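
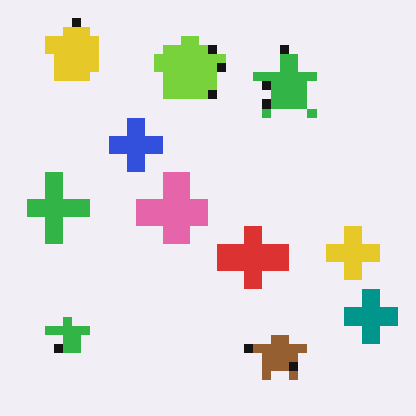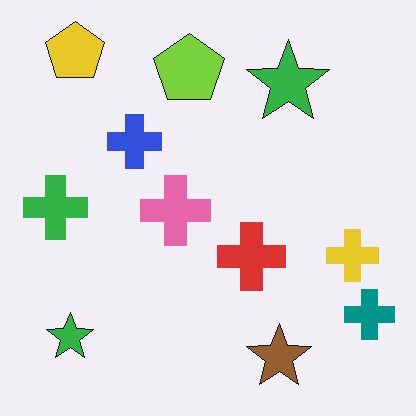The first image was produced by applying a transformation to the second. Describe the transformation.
The transformation is: heavily pixelated into large blocks.

Shapes are reduced to large square blocks; fine edges and outlines are lost — a downscale-then-upscale (mosaic) effect.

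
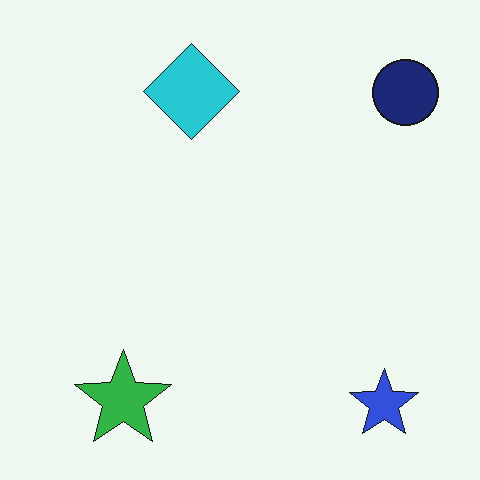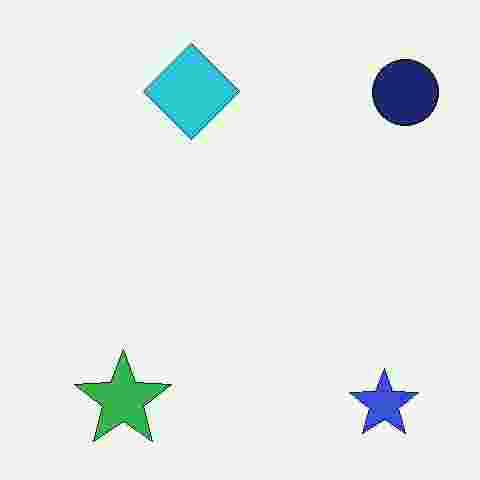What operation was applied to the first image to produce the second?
This is the original image degraded with heavy JPEG compression.

Blocky 8×8 compression artifacts appear around shape edges and the flat background shows ringing — characteristic JPEG degradation.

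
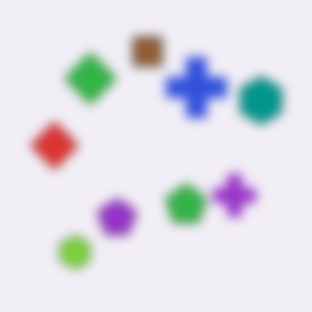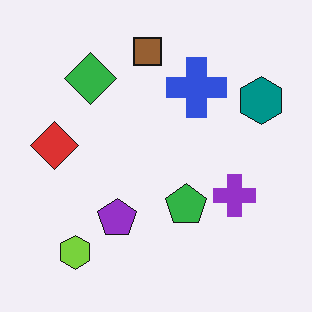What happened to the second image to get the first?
It was heavily blurred.

Shape edges and outlines are uniformly softened across the whole image.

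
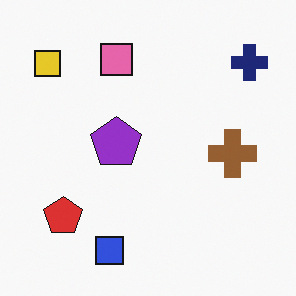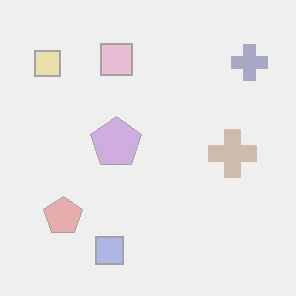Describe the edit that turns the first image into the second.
The image was given much lower contrast.

Tones are pushed toward mid-grey across the whole image — a global contrast change.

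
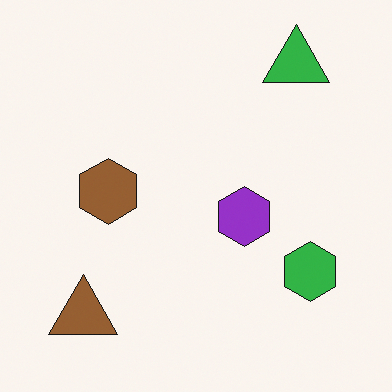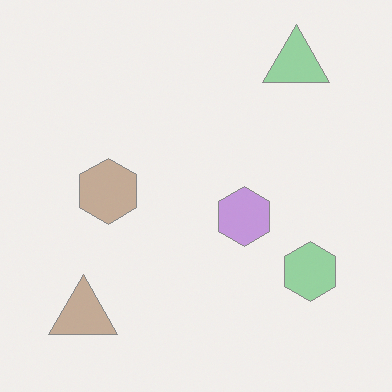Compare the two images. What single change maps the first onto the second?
Washed out (contrast reduced).

Tones are pushed toward mid-grey across the whole image — a global contrast change.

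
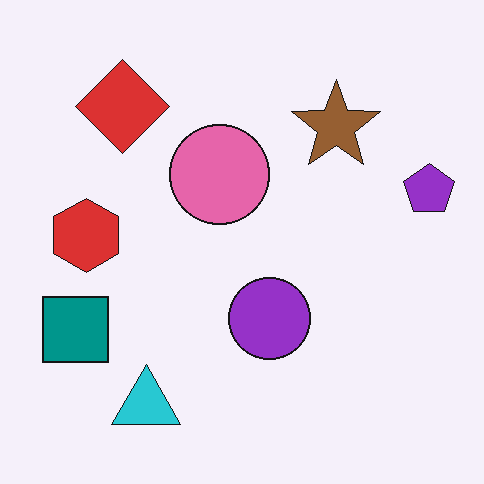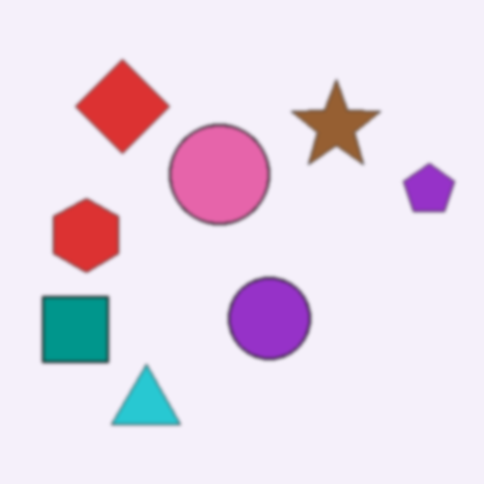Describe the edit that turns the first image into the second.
Lightly blurred.

Shape edges and outlines are uniformly softened across the whole image.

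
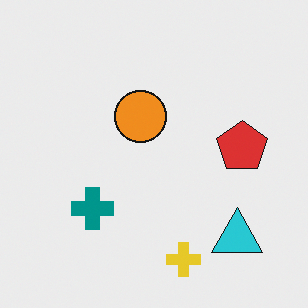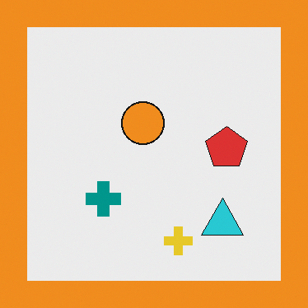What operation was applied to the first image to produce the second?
This is the original image framed with a orange border.

A solid orange frame runs around the edge of the second image, with the content slightly shrunk inside it.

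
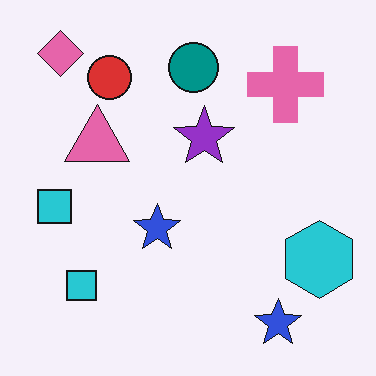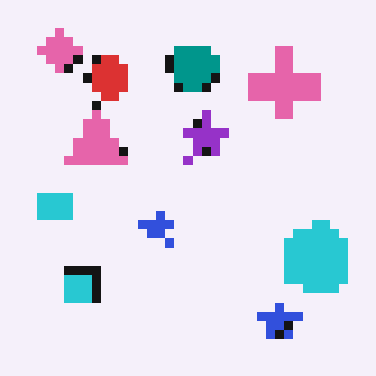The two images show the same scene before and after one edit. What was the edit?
This is the original image heavily pixelated into large blocks.

Shapes are reduced to large square blocks; fine edges and outlines are lost — a downscale-then-upscale (mosaic) effect.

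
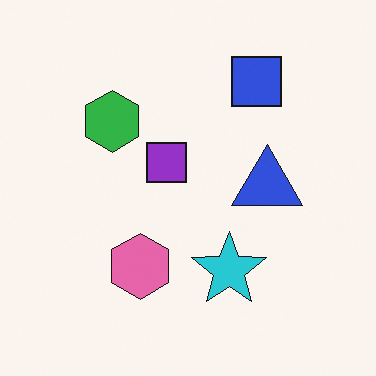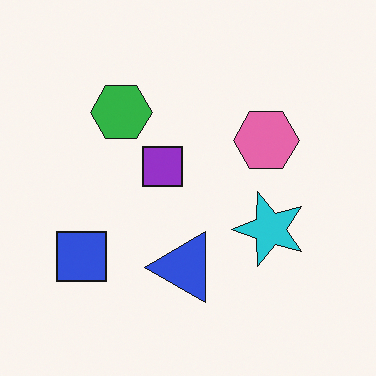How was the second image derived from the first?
The image was transposed (reflected across the top-left ↔ bottom-right diagonal).

Shapes have swapped their row and column positions — what was in the top-right is now in the bottom-left — a diagonal reflection.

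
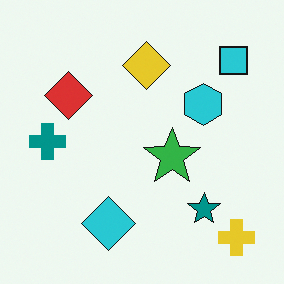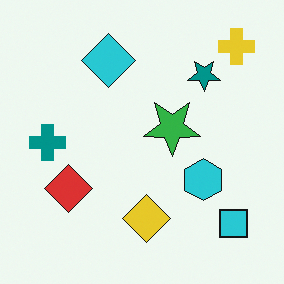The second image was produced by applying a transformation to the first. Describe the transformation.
Flipped vertically (top ↔ bottom).

The yellow cross is in the bottom-right of the first image and the top-right of the second — shapes on opposite sides of the horizontal midline have swapped in a mirror flip.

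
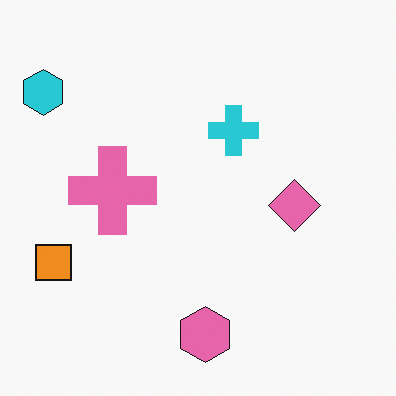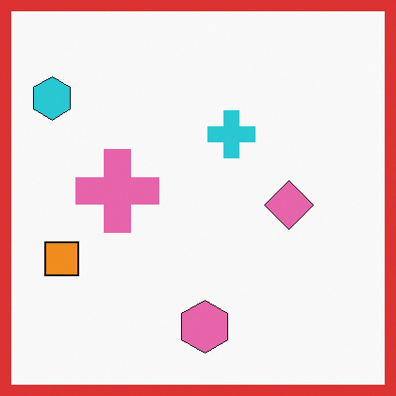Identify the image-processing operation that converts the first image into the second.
This is the original image framed with a red border.

A solid red frame runs around the edge of the second image, with the content slightly shrunk inside it.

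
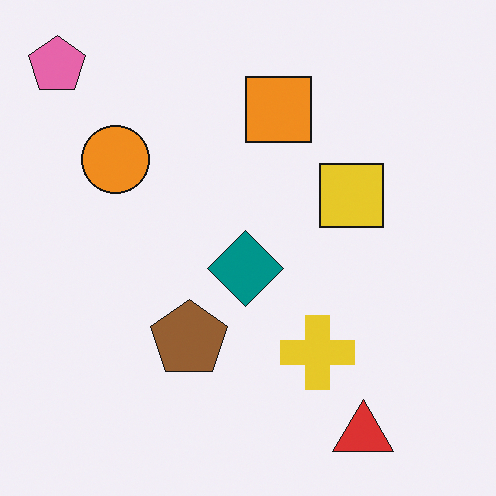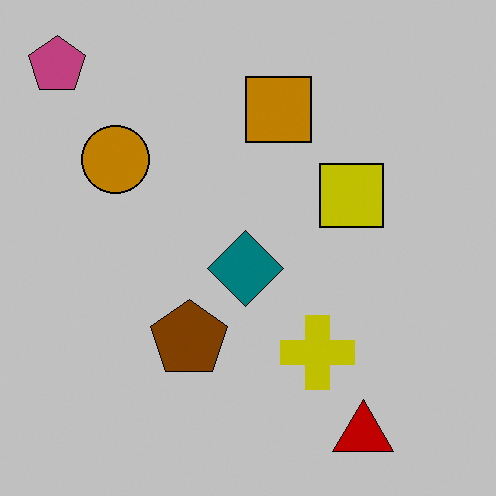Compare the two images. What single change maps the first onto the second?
The transformation is: heavily posterized to just a handful of flat colors.

Each flat color has snapped to a coarser quantized level — most visibly, the near-white background has dropped to a flat grey.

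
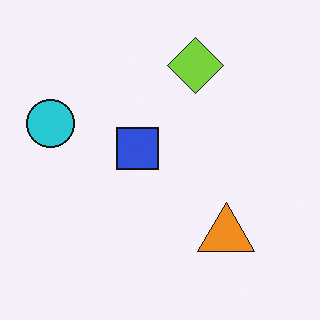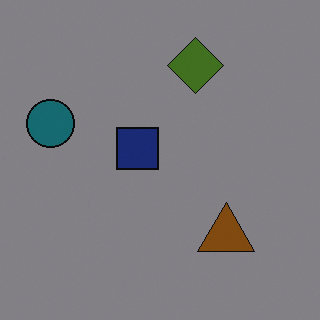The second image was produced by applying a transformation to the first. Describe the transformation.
Substantially darkened.

Every pixel — background and shapes alike — is uniformly darkened.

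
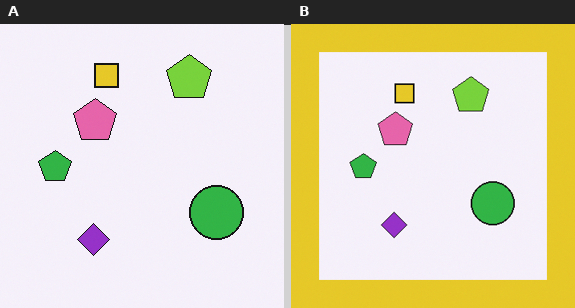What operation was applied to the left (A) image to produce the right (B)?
It was framed with a yellow border.

A solid yellow frame runs around the edge of the right (B) image, with the content slightly shrunk inside it.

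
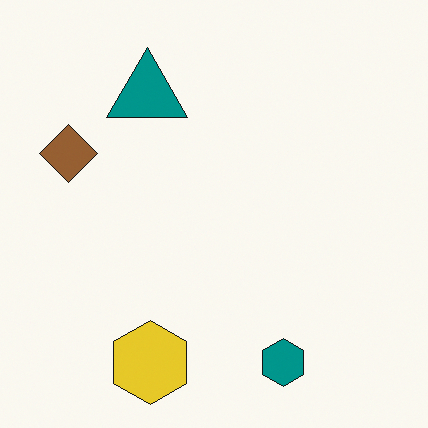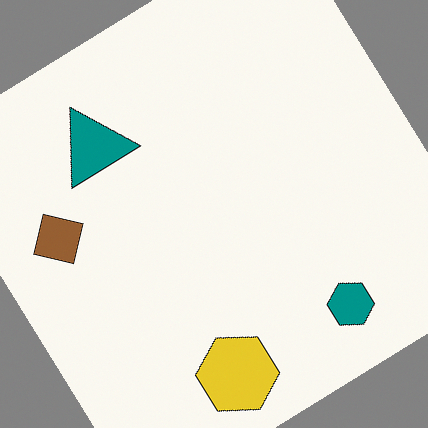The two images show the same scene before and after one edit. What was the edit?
This is the original image rotated counter-clockwise by a large amount — several tens of degrees.

Every shape is tilted by the same angle and the image corners show triangular fill wedges — a whole-image rotation by a non-right angle.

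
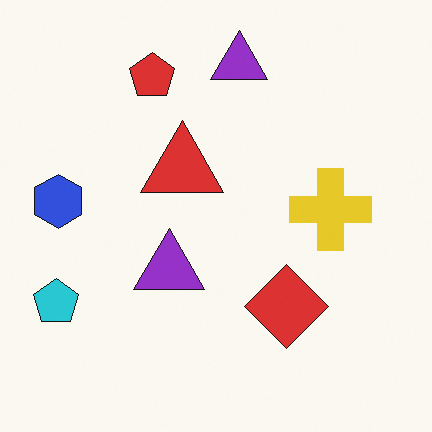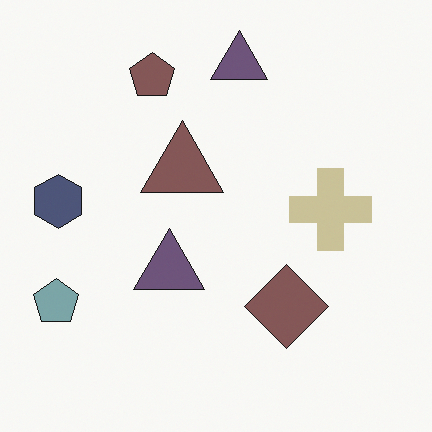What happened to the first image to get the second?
The image was heavily desaturated.

All colors are more muted and greyish — a global saturation change.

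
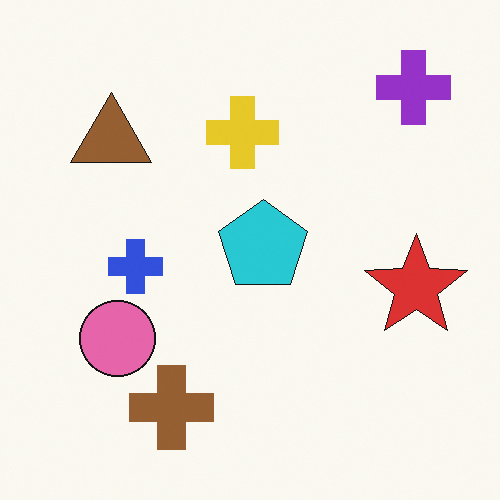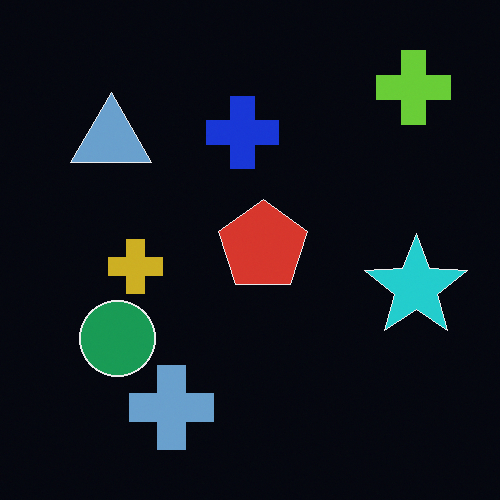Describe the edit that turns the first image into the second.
Color-inverted (negative).

The light background has become dark and every shape's color is its complement — a photographic negative.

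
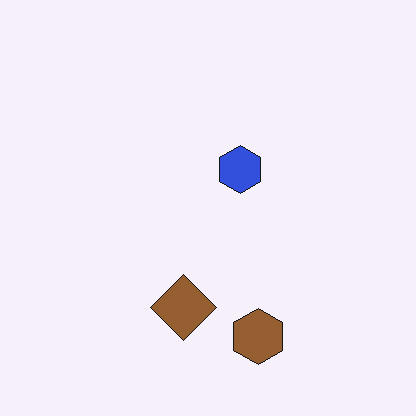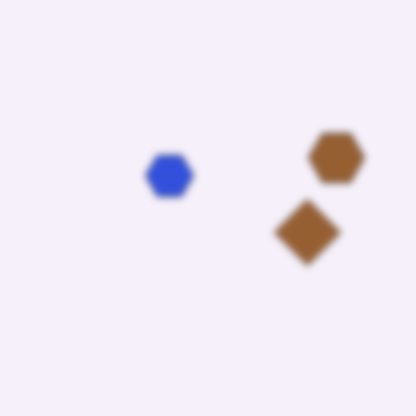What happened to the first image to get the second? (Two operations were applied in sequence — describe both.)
It was rotated 90° counter-clockwise, then noticeably gaussian-blurred.

The brown hexagon sits in the bottom of the first image and the right of the second — consistent with a whole-image 90° counter-clockwise rotation. Shape edges and outlines are uniformly softened across the whole image.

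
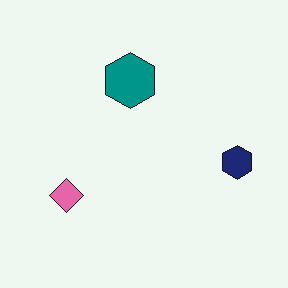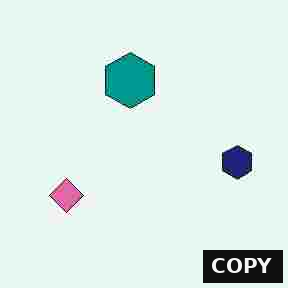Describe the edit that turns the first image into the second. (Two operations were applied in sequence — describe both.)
Heavily JPEG-compressed with obvious blocking artifacts, then watermarked with the text "COPY" in the lower-right corner.

Blocky 8×8 compression artifacts appear around shape edges and the flat background shows ringing — characteristic JPEG degradation. A dark label reading "COPY" appears in the lower-right corner.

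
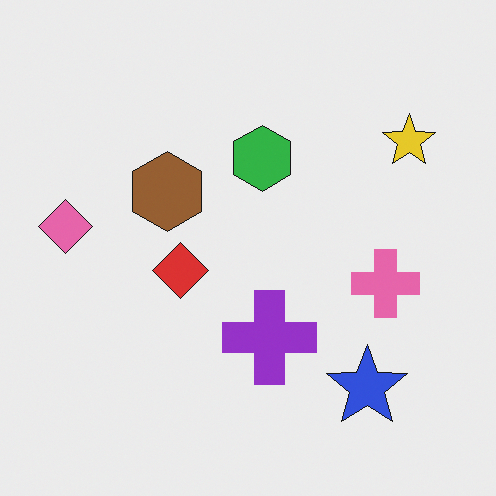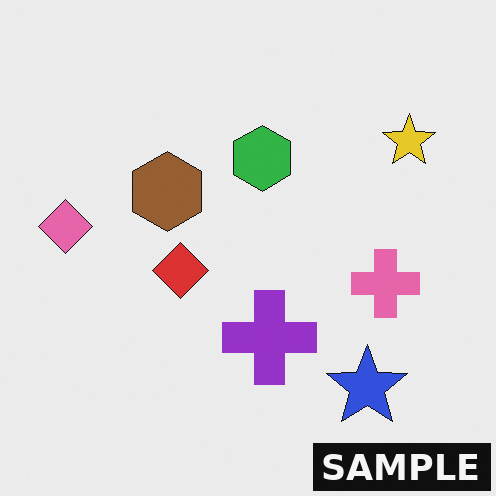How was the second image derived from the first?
This is the original image watermarked with the text "SAMPLE" in the lower-right corner.

A dark label reading "SAMPLE" appears in the lower-right corner.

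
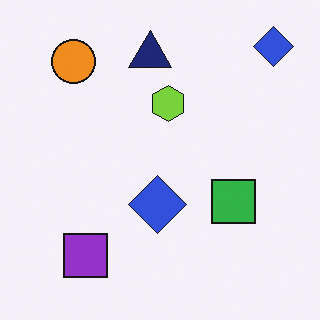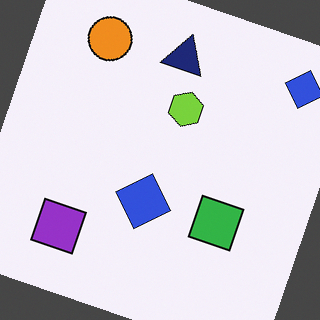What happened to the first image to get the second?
The transformation is: rotated clockwise by a clearly visible amount.

Every shape is tilted by the same angle and the image corners show triangular fill wedges — a whole-image rotation by a non-right angle.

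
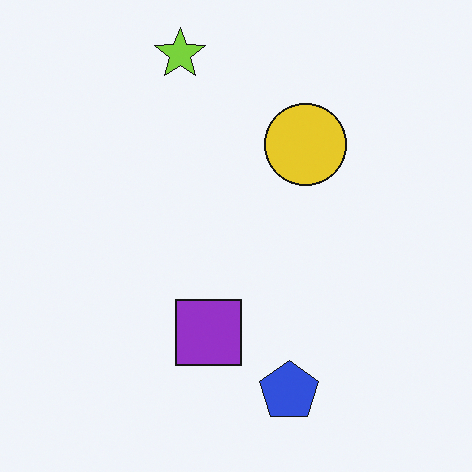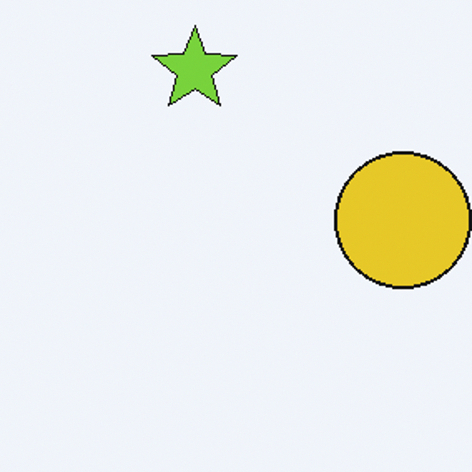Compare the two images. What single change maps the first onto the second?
The image was cropped to a noticeably smaller region and rescaled.

The visible shapes are larger and the field of view is narrower; shapes near the original edges may be partly or wholly outside the frame — a crop-and-rescale.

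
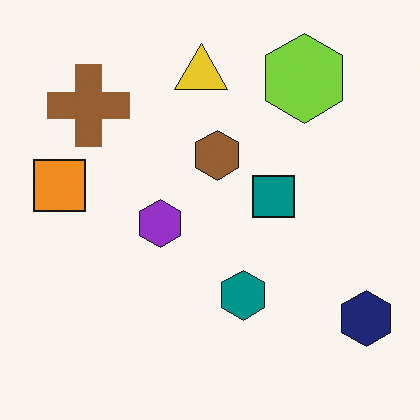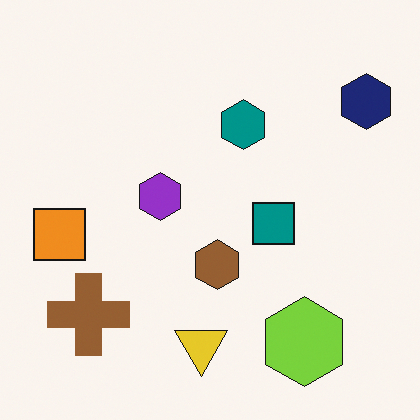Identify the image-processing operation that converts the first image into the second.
Flipped vertically (top ↔ bottom).

The yellow triangle is in the top of the first image and the bottom of the second — shapes on opposite sides of the horizontal midline have swapped in a mirror flip.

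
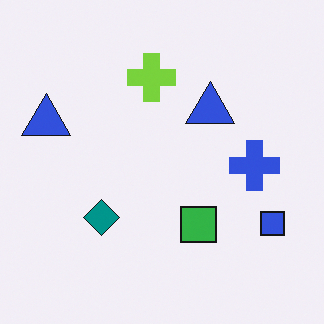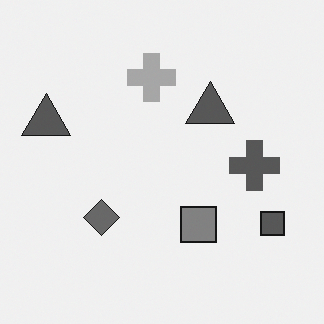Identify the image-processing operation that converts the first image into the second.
The image was converted to grayscale.

All color is removed — every shape is now a shade of grey.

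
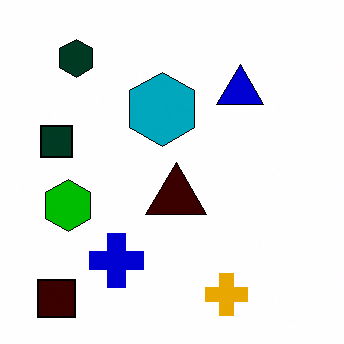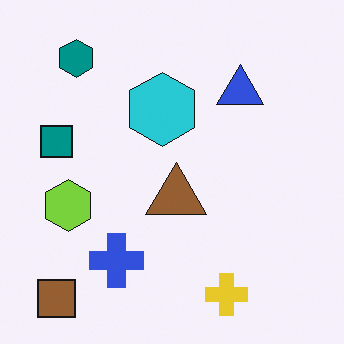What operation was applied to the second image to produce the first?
The transformation is: given much higher contrast.

Tones are pushed away from mid-grey across the whole image — a global contrast change.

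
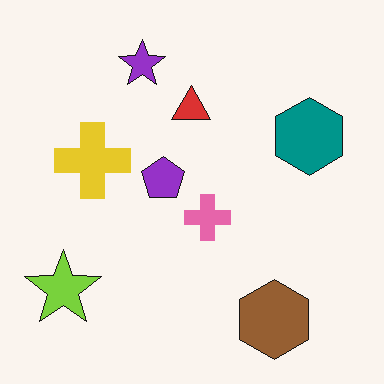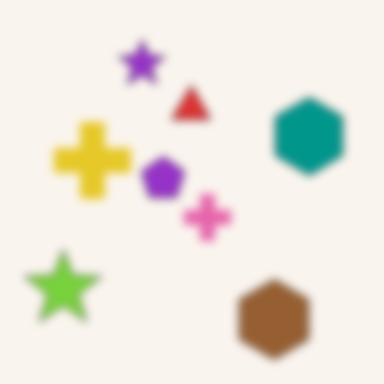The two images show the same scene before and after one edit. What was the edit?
The transformation is: moderately blurred.

Shape edges and outlines are uniformly softened across the whole image.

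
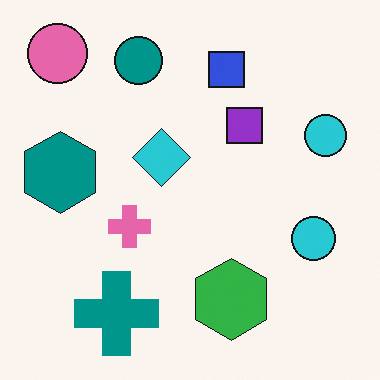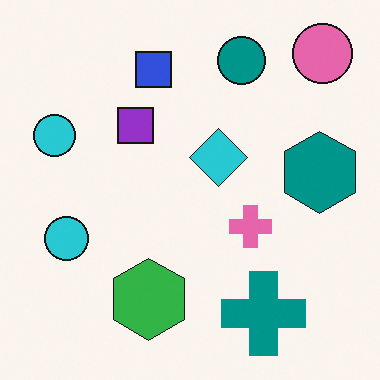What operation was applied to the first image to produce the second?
It was flipped horizontally (left ↔ right).

The pink circle is in the top-left of the first image and the top-right of the second — shapes on opposite sides of the vertical midline have swapped in a mirror flip.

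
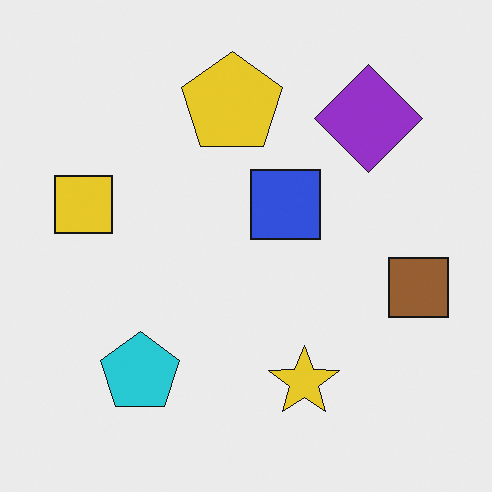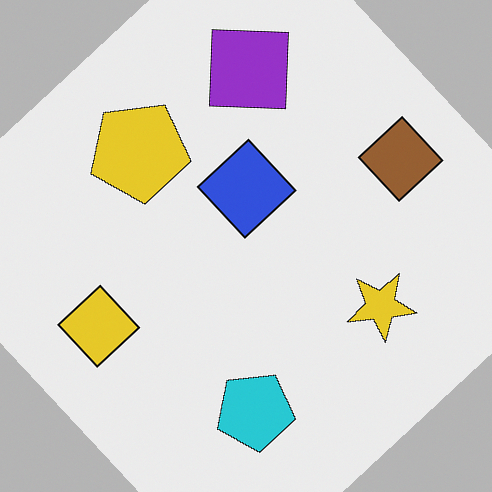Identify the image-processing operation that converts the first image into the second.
The transformation is: rotated counter-clockwise by a large amount — several tens of degrees.

Every shape is tilted by the same angle and the image corners show triangular fill wedges — a whole-image rotation by a non-right angle.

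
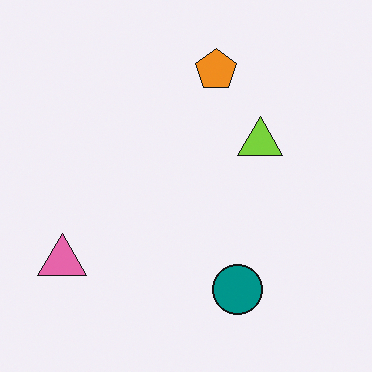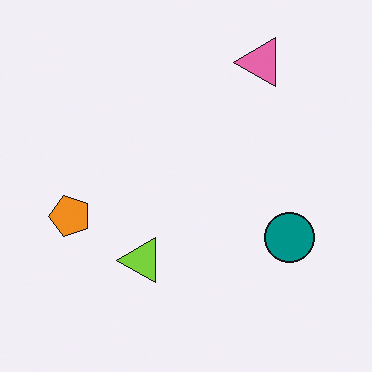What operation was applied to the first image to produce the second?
The second image is the first transposed (reflected across the top-left ↔ bottom-right diagonal).

Shapes have swapped their row and column positions — what was in the top-right is now in the bottom-left — a diagonal reflection.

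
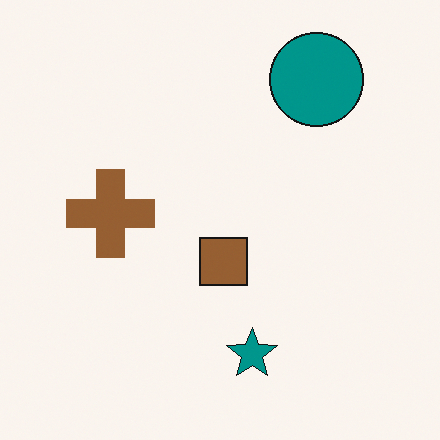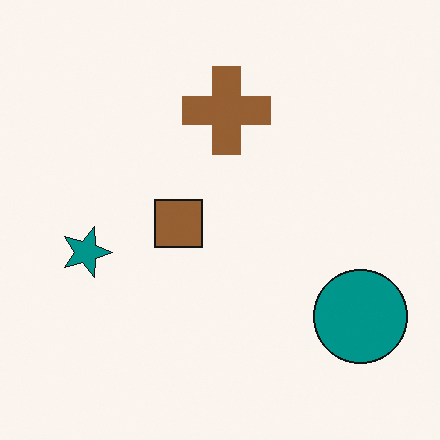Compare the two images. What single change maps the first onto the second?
The transformation is: rotated 90° clockwise.

The teal circle sits in the top-right of the first image and the bottom-right of the second — consistent with a whole-image 90° clockwise rotation.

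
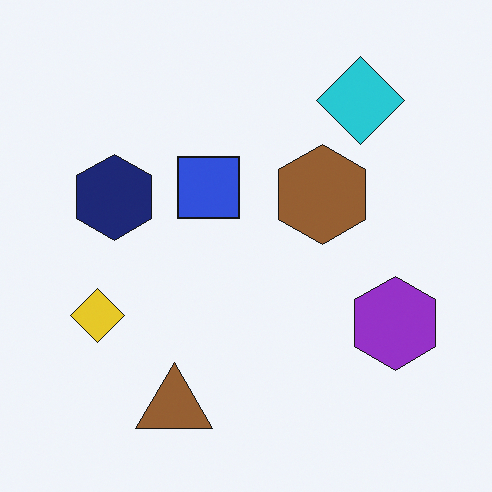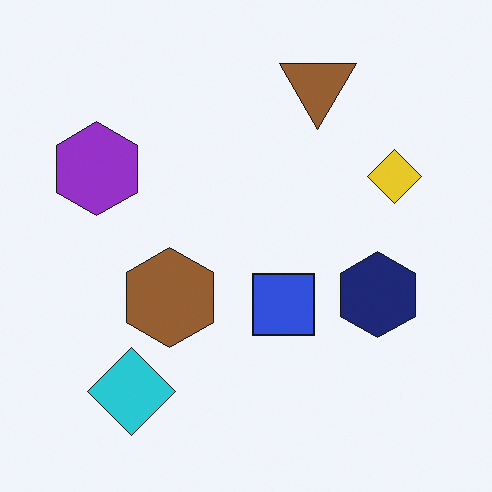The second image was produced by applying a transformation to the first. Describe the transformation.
Rotated 180°.

The cyan diamond sits in the top-right of the first image and the bottom-left of the second — consistent with a whole-image 180° rotation.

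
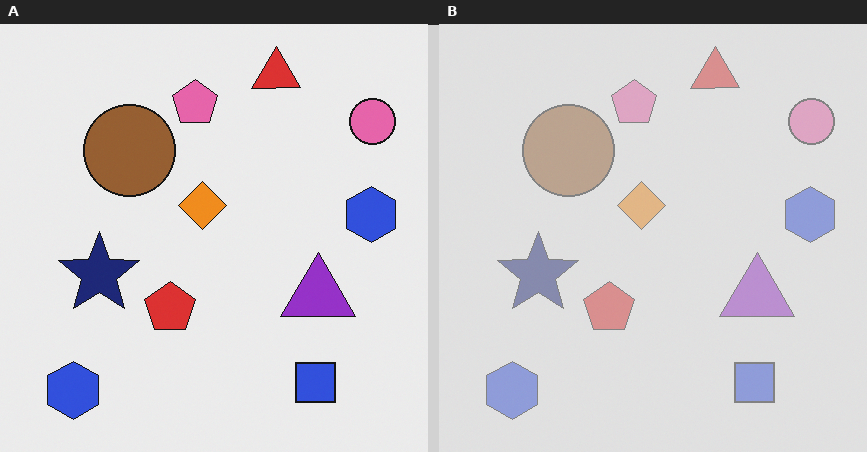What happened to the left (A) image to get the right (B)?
The image was given much lower contrast.

Tones are pushed toward mid-grey across the whole image — a global contrast change.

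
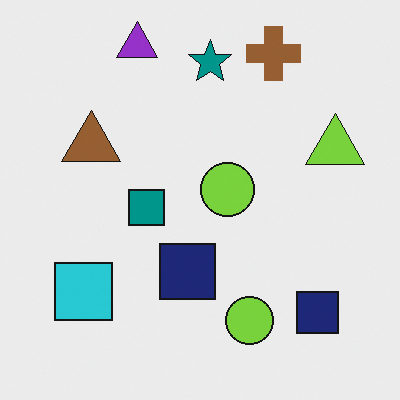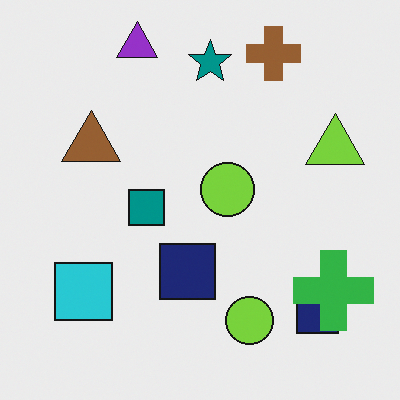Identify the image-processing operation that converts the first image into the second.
This is the original image overlaid with an additional green cross.

A green cross appears in the second image that is absent from the first.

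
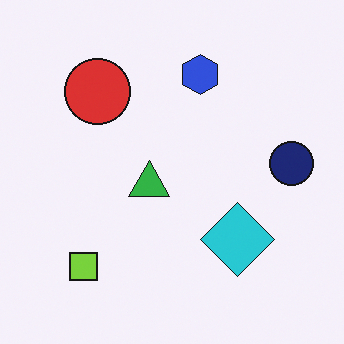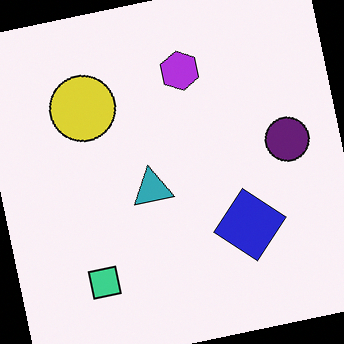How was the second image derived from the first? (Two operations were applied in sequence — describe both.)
This is the original image rotated counter-clockwise by a few degrees, then hue-shifted by a small amount.

Every shape is tilted by the same angle and the image corners show triangular fill wedges — a whole-image rotation by a non-right angle. Every shape's color has rotated by the same amount around the hue wheel — a uniform hue shift.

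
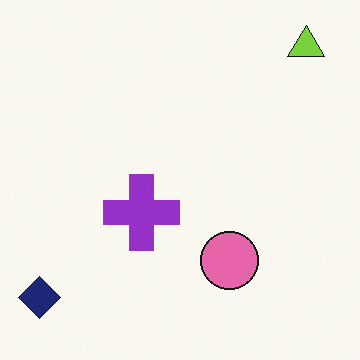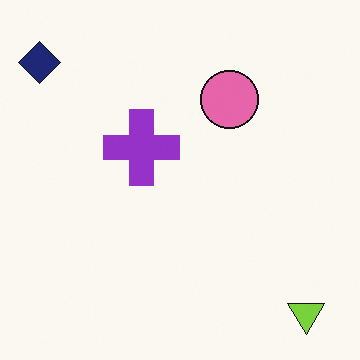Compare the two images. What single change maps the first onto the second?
Flipped vertically (top ↔ bottom).

The lime triangle is in the top-right of the first image and the bottom-right of the second — shapes on opposite sides of the horizontal midline have swapped in a mirror flip.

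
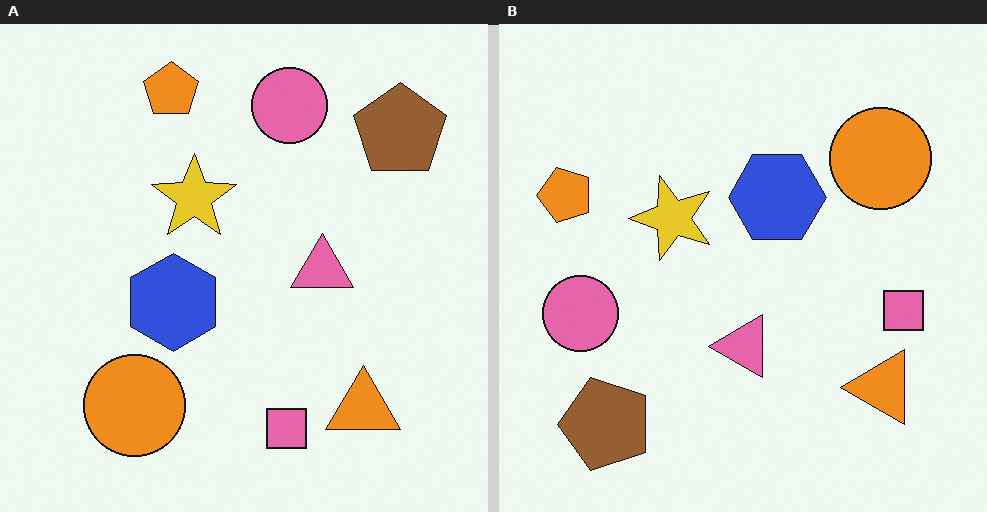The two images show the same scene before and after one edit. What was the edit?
The right (B) image is the left (A) transposed (reflected across the top-left ↔ bottom-right diagonal).

Shapes have swapped their row and column positions — what was in the top-right is now in the bottom-left — a diagonal reflection.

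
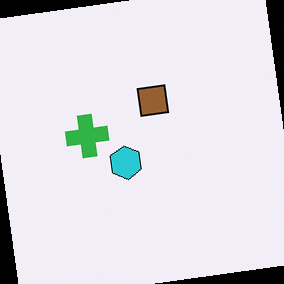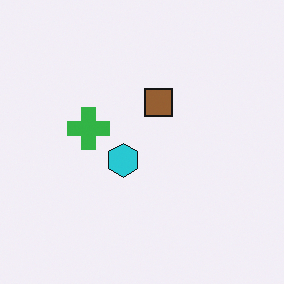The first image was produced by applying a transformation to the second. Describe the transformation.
The image was rotated counter-clockwise by a small amount.

Every shape is tilted by the same angle and the image corners show triangular fill wedges — a whole-image rotation by a non-right angle.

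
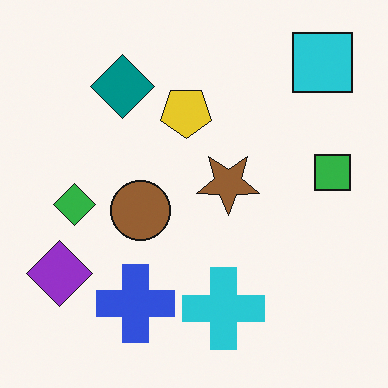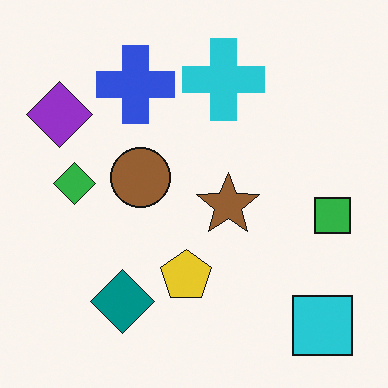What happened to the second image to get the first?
It was flipped vertically (top ↔ bottom).

The cyan square is in the bottom-right of the second image and the top-right of the first — shapes on opposite sides of the horizontal midline have swapped in a mirror flip.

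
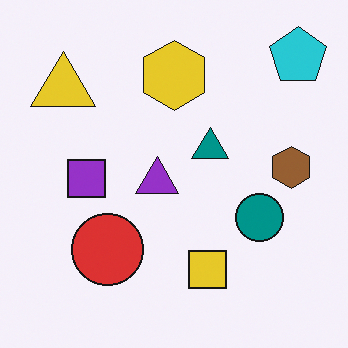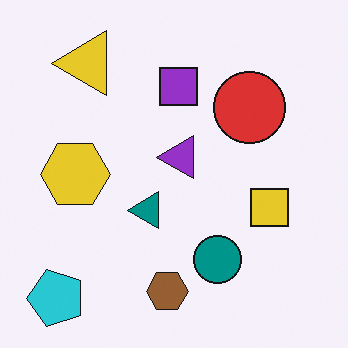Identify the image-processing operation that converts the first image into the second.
Transposed (reflected across the top-left ↔ bottom-right diagonal).

Shapes have swapped their row and column positions — what was in the top-right is now in the bottom-left — a diagonal reflection.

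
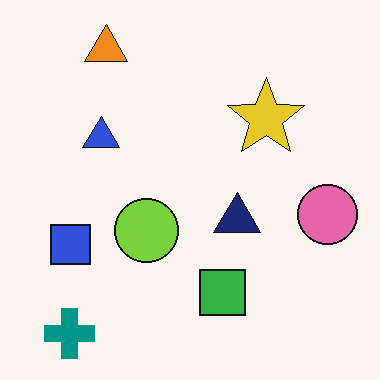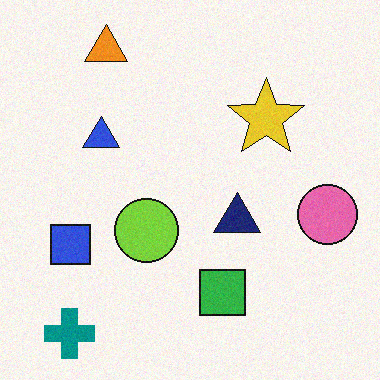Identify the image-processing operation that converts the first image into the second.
Degraded with light additive noise.

Random speckle covers the whole image, including the flat background.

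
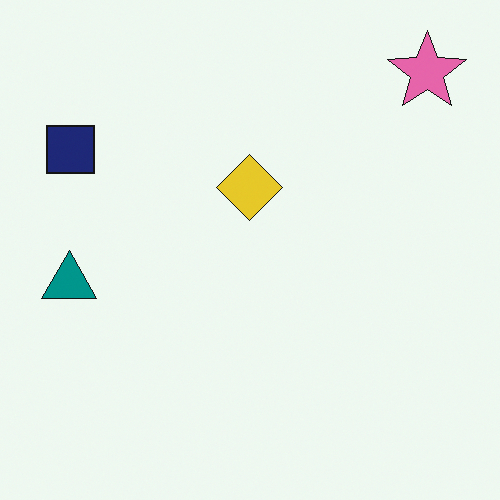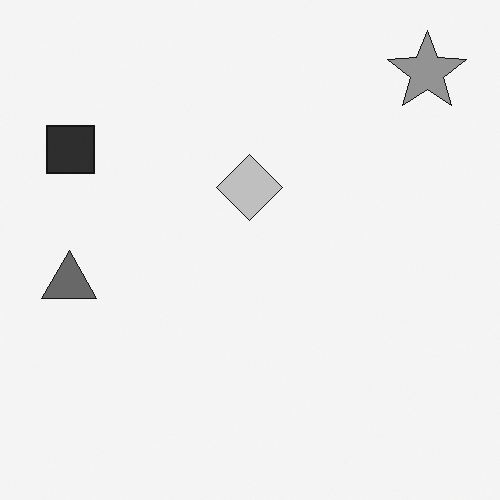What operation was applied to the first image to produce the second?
The second image is the first converted to grayscale.

All color is removed — every shape is now a shade of grey.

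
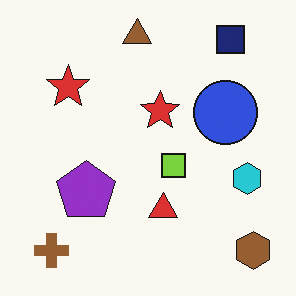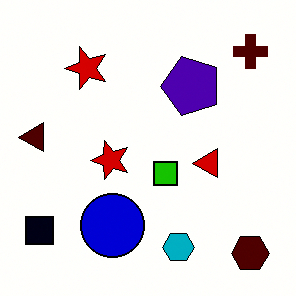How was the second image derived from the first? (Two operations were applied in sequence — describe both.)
It was transposed (reflected across the top-left ↔ bottom-right diagonal), then boosted in contrast.

Shapes have swapped their row and column positions — what was in the top-right is now in the bottom-left — a diagonal reflection. Tones are pushed away from mid-grey across the whole image — a global contrast change.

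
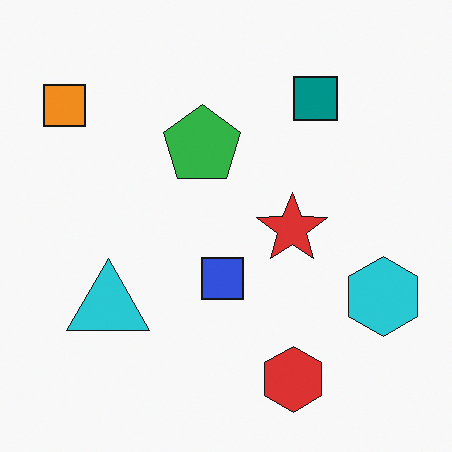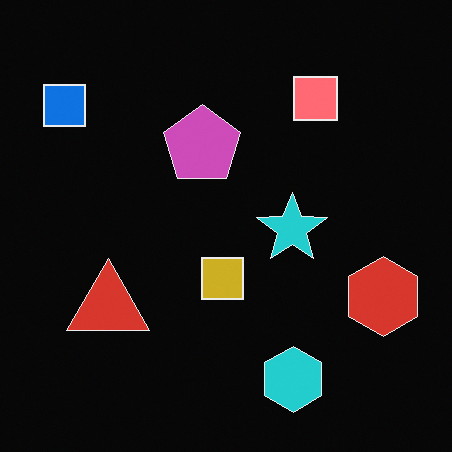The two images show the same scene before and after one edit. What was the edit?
Color-inverted (negative).

The light background has become dark and every shape's color is its complement — a photographic negative.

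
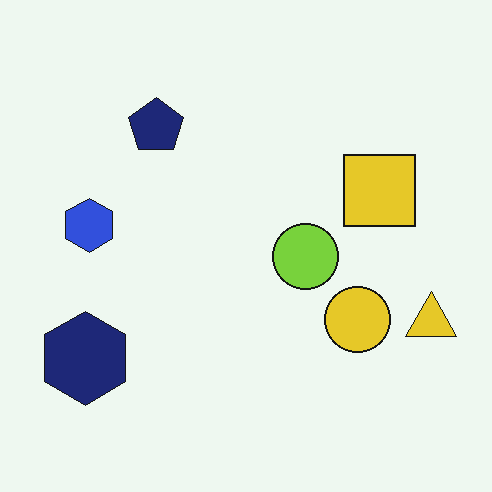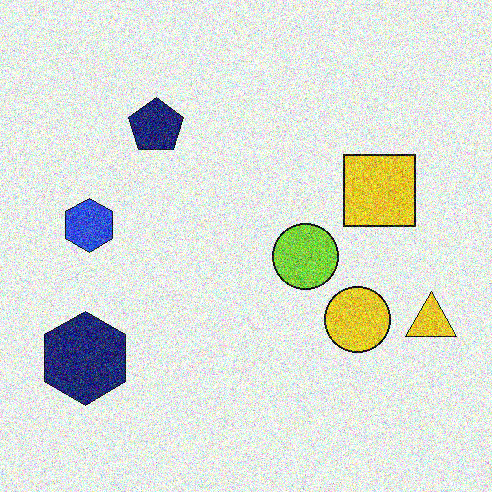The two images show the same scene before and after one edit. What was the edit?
The image was degraded with heavy additive noise.

Random speckle covers the whole image, including the flat background.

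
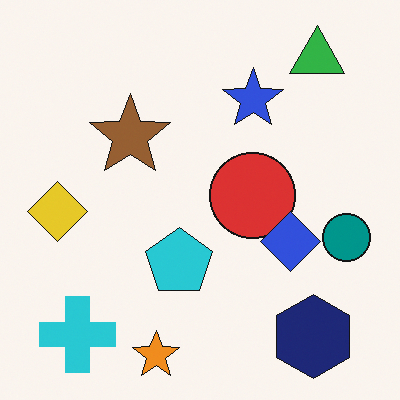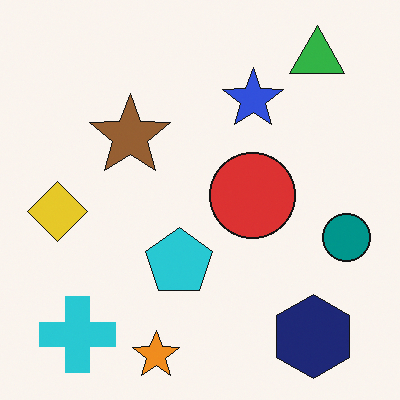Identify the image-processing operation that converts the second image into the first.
This is the original image overlaid with an additional blue diamond.

A blue diamond appears in the first image that is absent from the second.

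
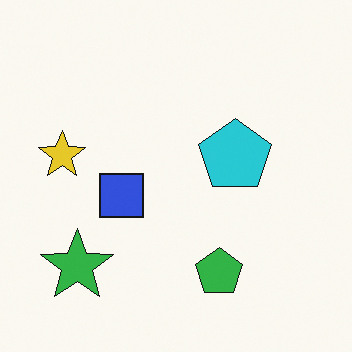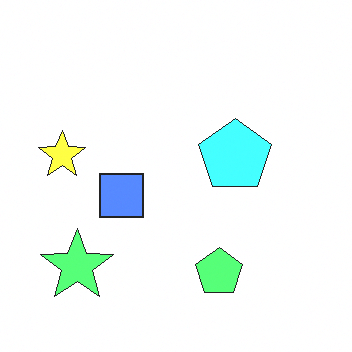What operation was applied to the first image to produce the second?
The image was substantially brightened.

Every pixel — background and shapes alike — is uniformly brightened.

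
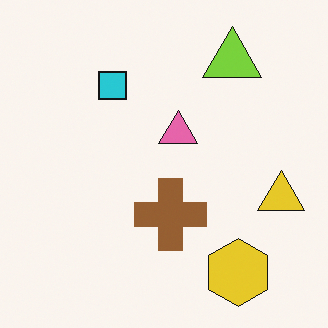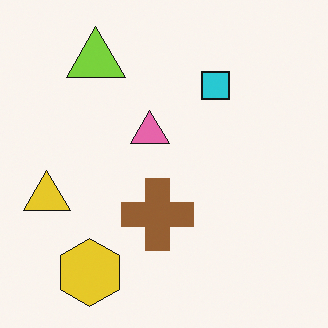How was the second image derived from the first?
Flipped horizontally (left ↔ right).

The yellow triangle is in the right of the first image and the left of the second — shapes on opposite sides of the vertical midline have swapped in a mirror flip.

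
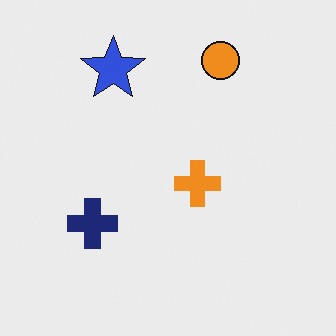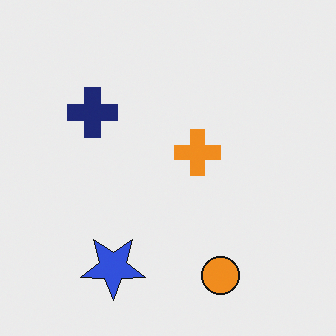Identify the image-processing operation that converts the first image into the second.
The image was flipped vertically (top ↔ bottom).

The orange circle is in the top of the first image and the bottom of the second — shapes on opposite sides of the horizontal midline have swapped in a mirror flip.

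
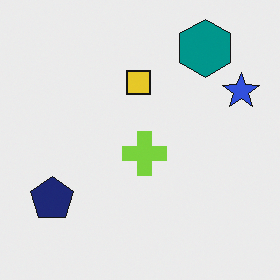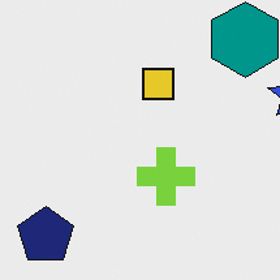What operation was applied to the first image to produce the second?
This is the original image cropped to a modestly smaller region and rescaled.

The visible shapes are larger and the field of view is narrower; shapes near the original edges may be partly or wholly outside the frame — a crop-and-rescale.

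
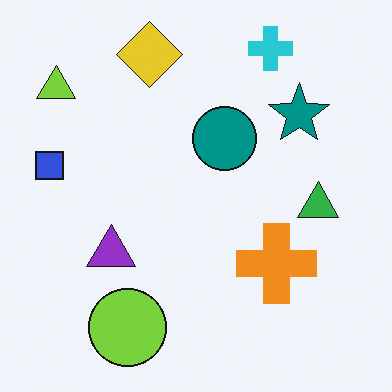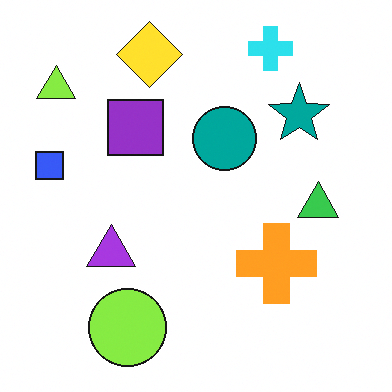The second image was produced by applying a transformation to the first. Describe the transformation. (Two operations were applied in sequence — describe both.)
Slightly brightened, then overlaid with an additional purple square.

Every pixel — background and shapes alike — is uniformly brightened. A purple square appears in the second image that is absent from the first.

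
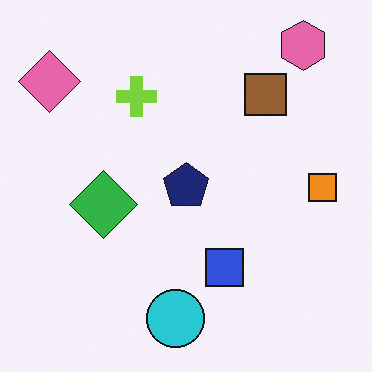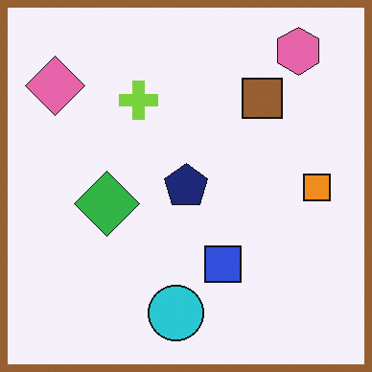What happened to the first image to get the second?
The image was framed with a brown border.

A solid brown frame runs around the edge of the second image, with the content slightly shrunk inside it.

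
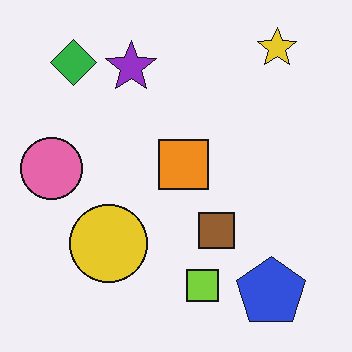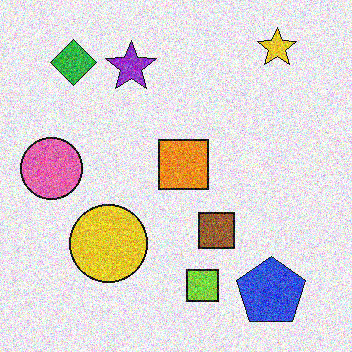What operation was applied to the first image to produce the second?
It was degraded with heavy additive noise.

Random speckle covers the whole image, including the flat background.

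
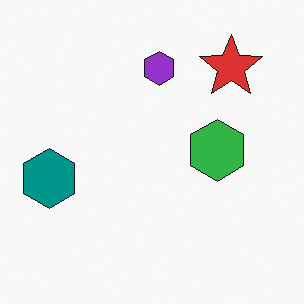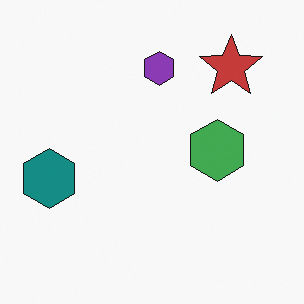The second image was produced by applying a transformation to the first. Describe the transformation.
The second image is the first slightly desaturated.

All colors are more muted and greyish — a global saturation change.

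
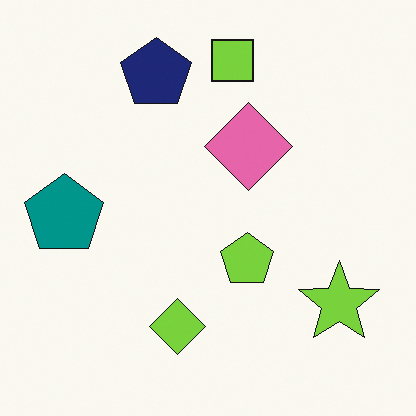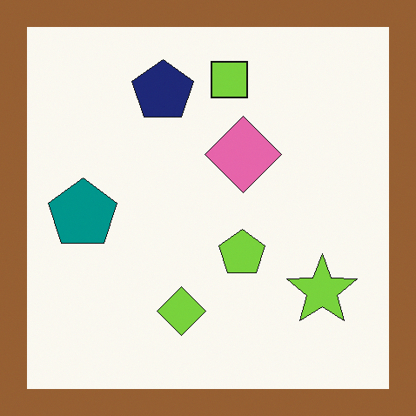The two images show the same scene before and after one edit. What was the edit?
Framed with a brown border.

A solid brown frame runs around the edge of the second image, with the content slightly shrunk inside it.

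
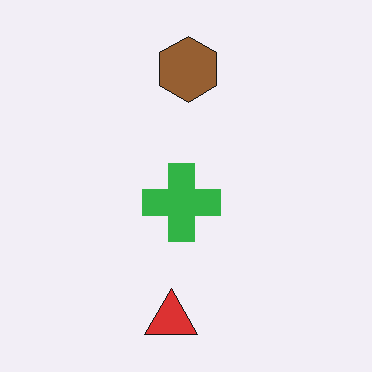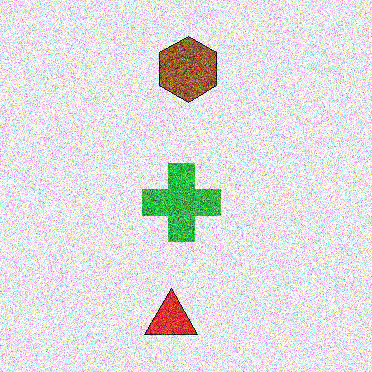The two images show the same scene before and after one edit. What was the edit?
It was degraded with heavy additive noise.

Random speckle covers the whole image, including the flat background.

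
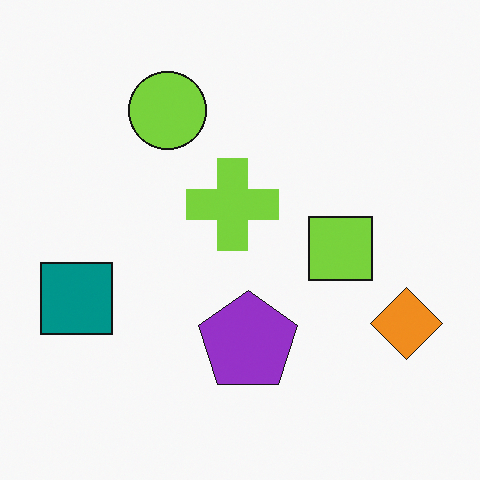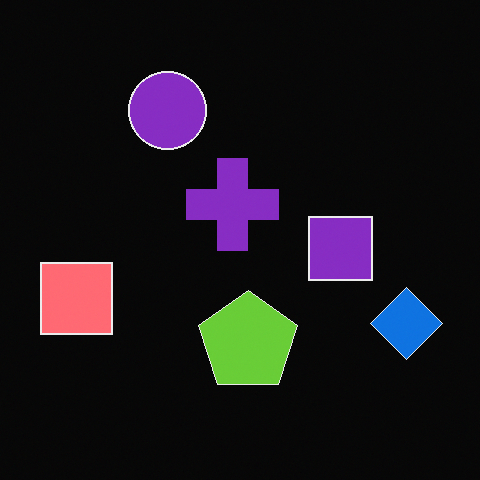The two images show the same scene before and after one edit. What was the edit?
The second image is the first color-inverted (negative).

The light background has become dark and every shape's color is its complement — a photographic negative.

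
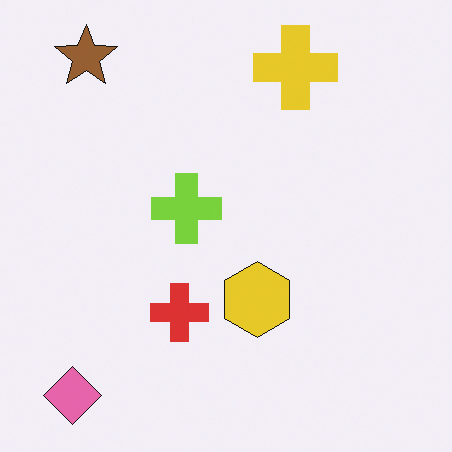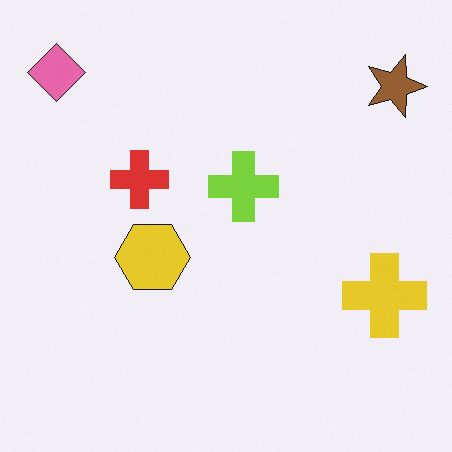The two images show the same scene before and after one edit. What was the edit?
This is the original image rotated 90° clockwise.

The pink diamond sits in the bottom-left of the first image and the top-left of the second — consistent with a whole-image 90° clockwise rotation.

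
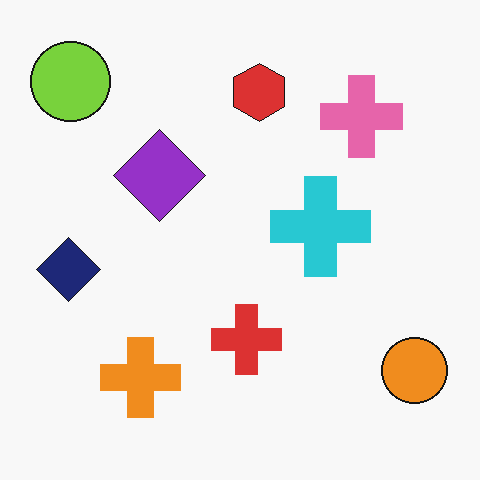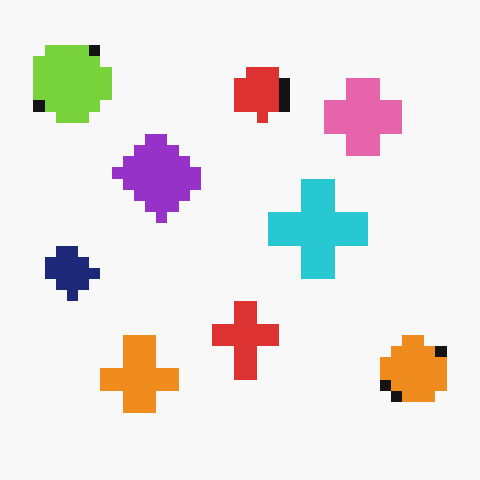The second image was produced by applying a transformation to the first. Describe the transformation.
Coarsely pixelated.

Shapes are reduced to large square blocks; fine edges and outlines are lost — a downscale-then-upscale (mosaic) effect.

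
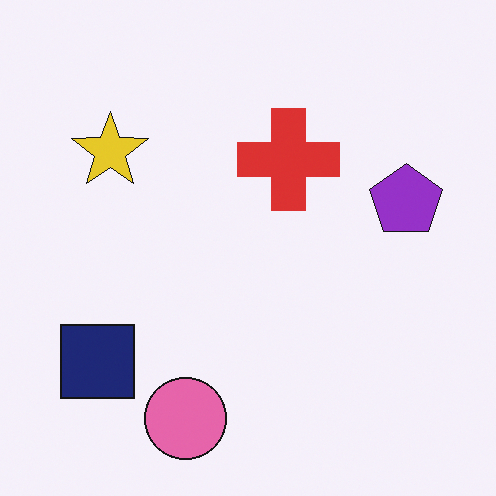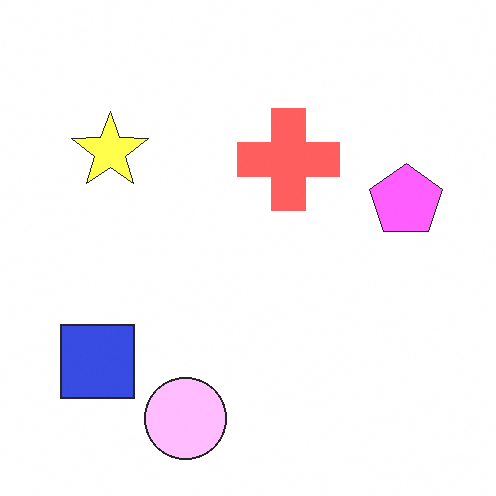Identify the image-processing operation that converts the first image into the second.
Noticeably brightened.

Every pixel — background and shapes alike — is uniformly brightened.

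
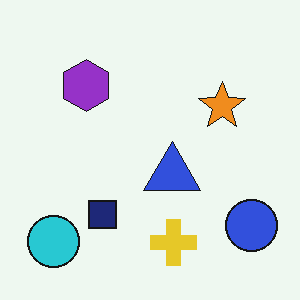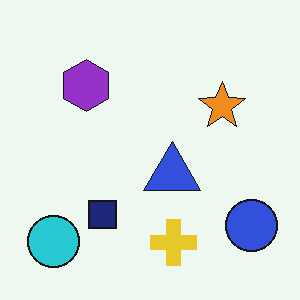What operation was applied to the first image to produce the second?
The image was given moderate JPEG compression.

Blocky 8×8 compression artifacts appear around shape edges and the flat background shows ringing — characteristic JPEG degradation.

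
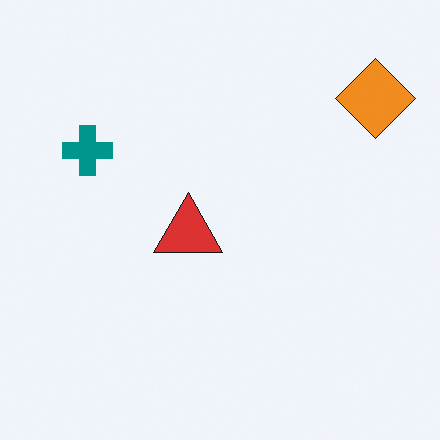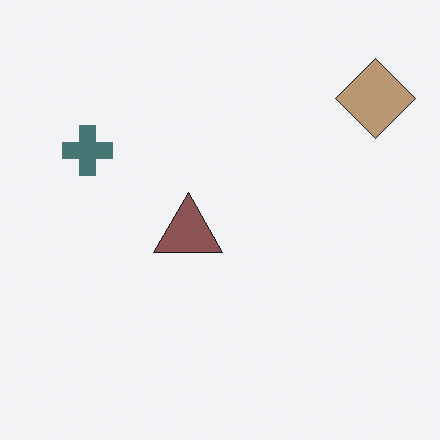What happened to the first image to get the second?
The image was made much more muted (saturation change).

All colors are more muted and greyish — a global saturation change.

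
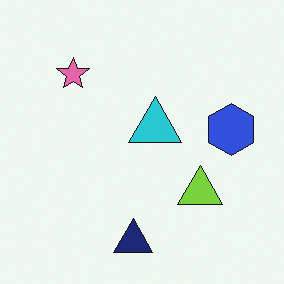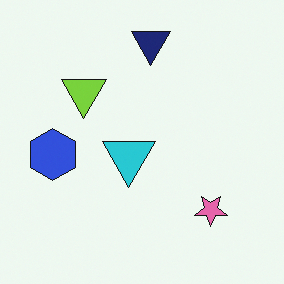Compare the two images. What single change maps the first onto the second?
The transformation is: rotated 180°.

The navy triangle sits in the bottom of the first image and the top of the second — consistent with a whole-image 180° rotation.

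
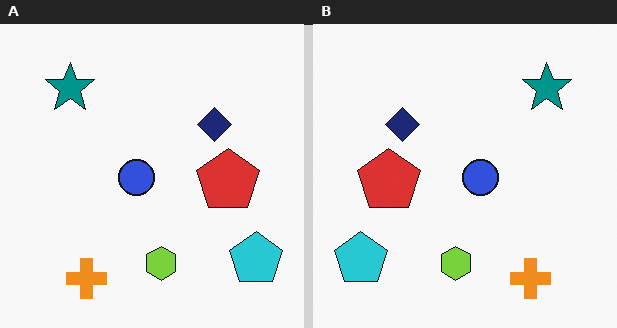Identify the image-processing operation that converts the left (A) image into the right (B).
The image was flipped horizontally (left ↔ right).

The cyan pentagon is in the bottom-right of the left (A) image and the bottom-left of the right (B) — shapes on opposite sides of the vertical midline have swapped in a mirror flip.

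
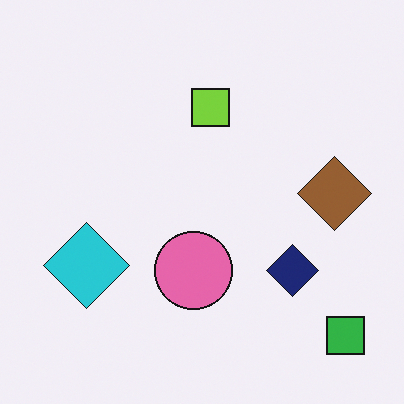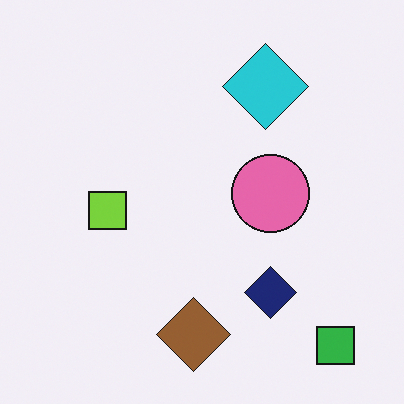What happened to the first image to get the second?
It was transposed (reflected across the top-left ↔ bottom-right diagonal).

Shapes have swapped their row and column positions — what was in the top-right is now in the bottom-left — a diagonal reflection.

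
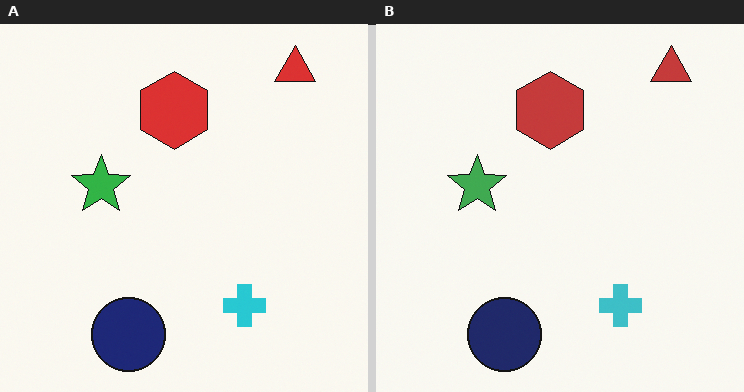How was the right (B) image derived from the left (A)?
This is the original image slightly desaturated.

All colors are more muted and greyish — a global saturation change.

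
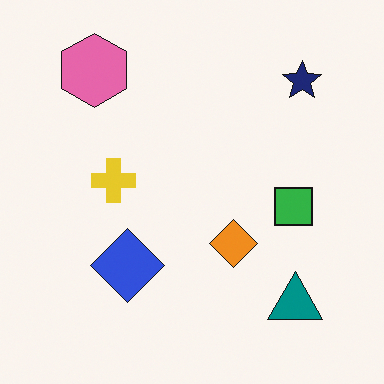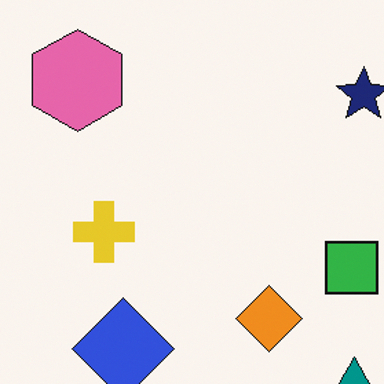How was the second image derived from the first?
This is the original image cropped to a modestly smaller region and rescaled.

The visible shapes are larger and the field of view is narrower; shapes near the original edges may be partly or wholly outside the frame — a crop-and-rescale.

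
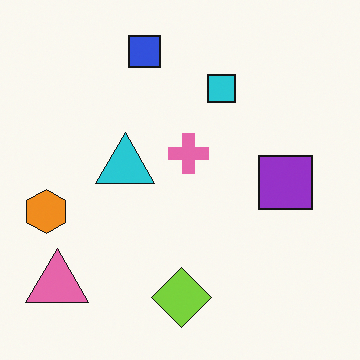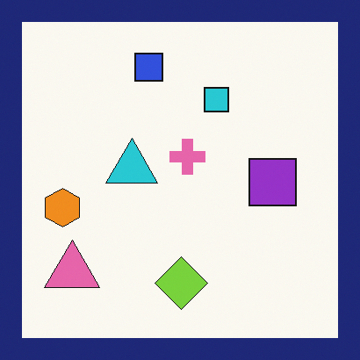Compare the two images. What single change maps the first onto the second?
The transformation is: framed with a navy border.

A solid navy frame runs around the edge of the second image, with the content slightly shrunk inside it.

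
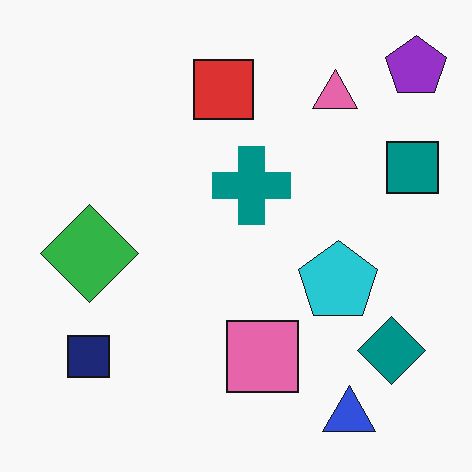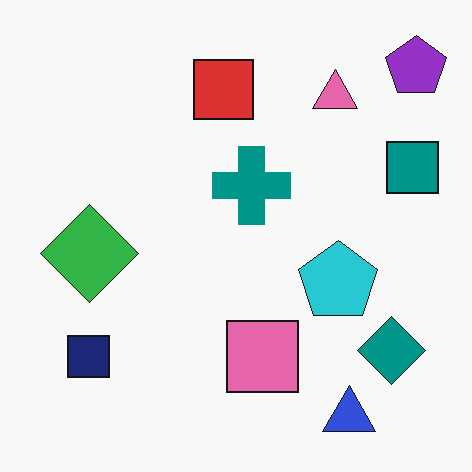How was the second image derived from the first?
JPEG-compressed with visible artifacts.

Blocky 8×8 compression artifacts appear around shape edges and the flat background shows ringing — characteristic JPEG degradation.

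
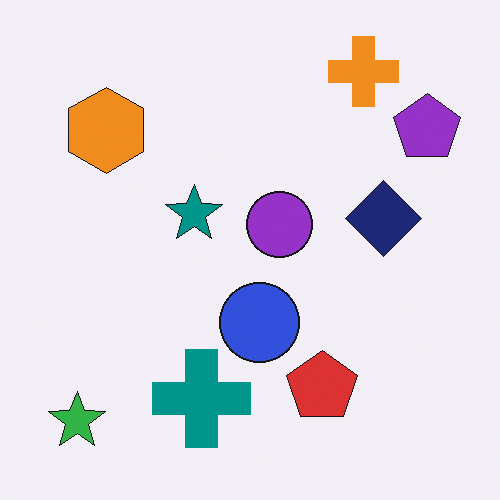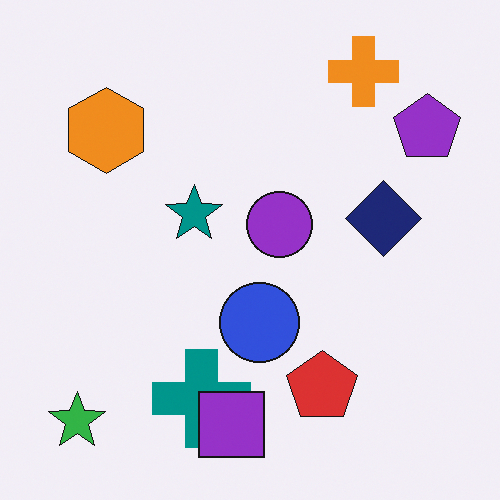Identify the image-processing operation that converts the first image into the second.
Overlaid with an additional purple square.

A purple square appears in the second image that is absent from the first.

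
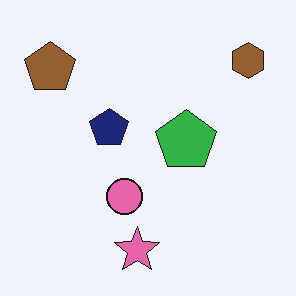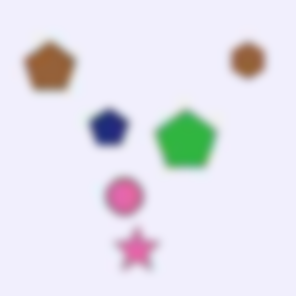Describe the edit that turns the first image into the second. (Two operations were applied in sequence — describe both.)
Heavily JPEG-compressed with obvious blocking artifacts, then noticeably gaussian-blurred.

Blocky 8×8 compression artifacts appear around shape edges and the flat background shows ringing — characteristic JPEG degradation. Shape edges and outlines are uniformly softened across the whole image.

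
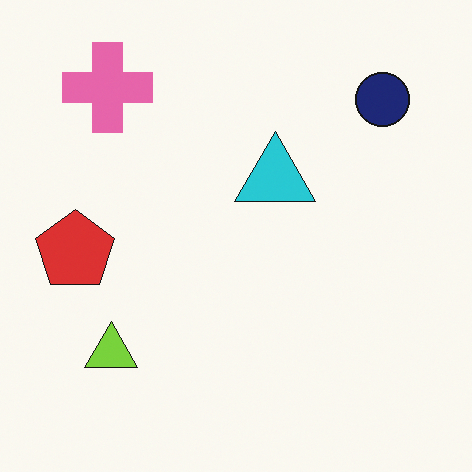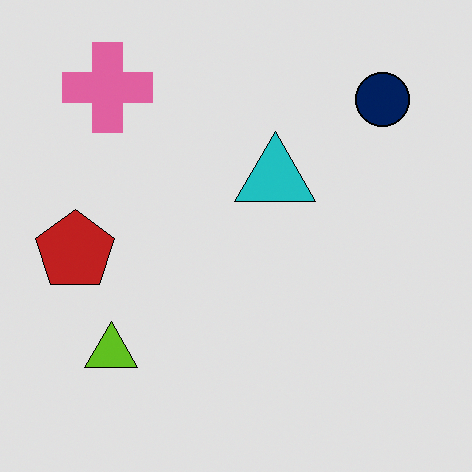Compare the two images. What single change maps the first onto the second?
The image was posterized to a reduced palette.

Each flat color has snapped to a coarser quantized level — most visibly, the near-white background has dropped to a flat grey.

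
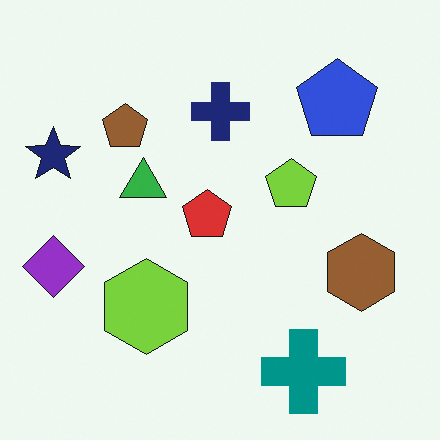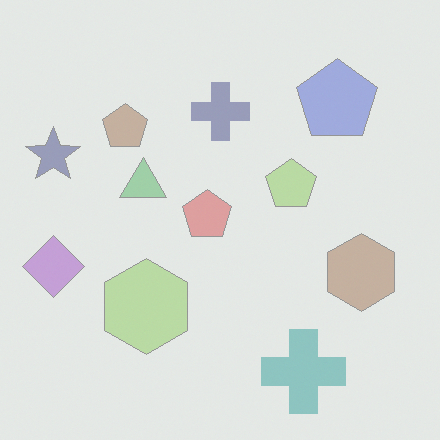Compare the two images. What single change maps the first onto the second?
The image was washed out (contrast reduced).

Tones are pushed toward mid-grey across the whole image — a global contrast change.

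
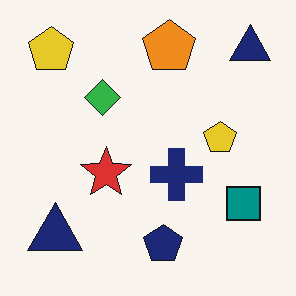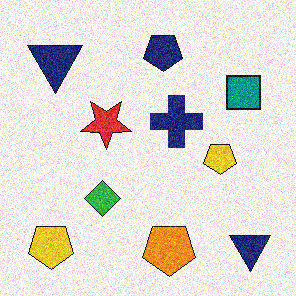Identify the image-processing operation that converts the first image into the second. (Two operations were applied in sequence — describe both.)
This is the original image flipped vertically (top ↔ bottom), then degraded with moderate additive noise.

The orange pentagon is in the top of the first image and the bottom of the second — shapes on opposite sides of the horizontal midline have swapped in a mirror flip. Random speckle covers the whole image, including the flat background.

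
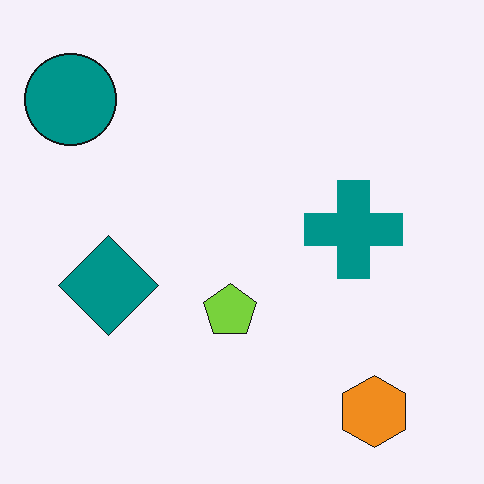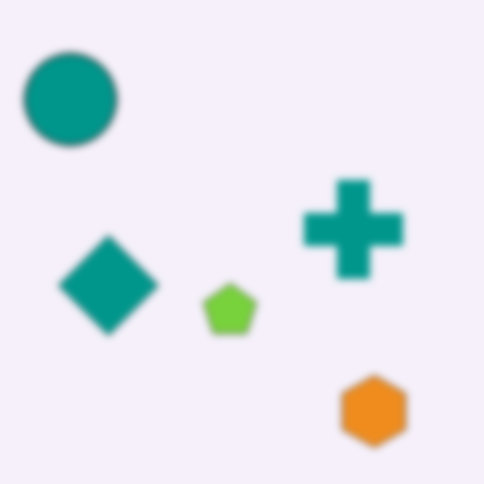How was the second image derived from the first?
The image was moderately blurred.

Shape edges and outlines are uniformly softened across the whole image.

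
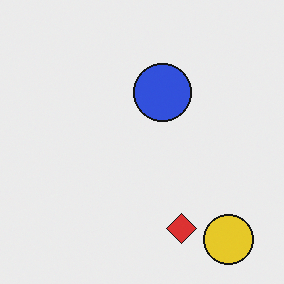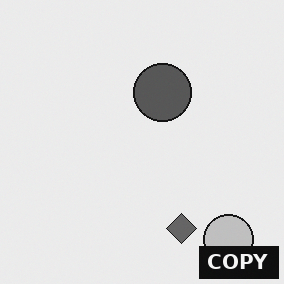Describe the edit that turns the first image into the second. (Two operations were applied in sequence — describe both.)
It was converted to grayscale, then watermarked with the text "COPY" in the lower-right corner.

All color is removed — every shape is now a shade of grey. A dark label reading "COPY" appears in the lower-right corner.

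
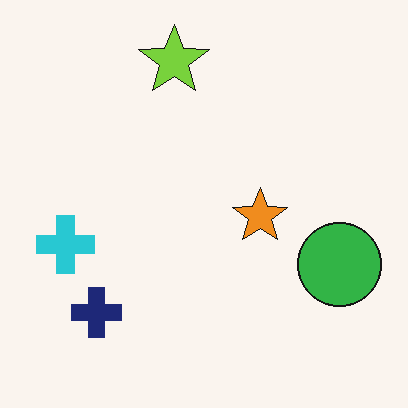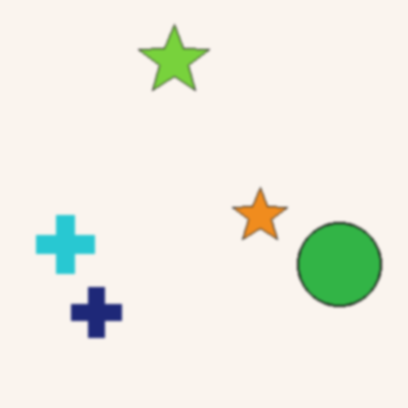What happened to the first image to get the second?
It was given a subtle gaussian blur.

Shape edges and outlines are uniformly softened across the whole image.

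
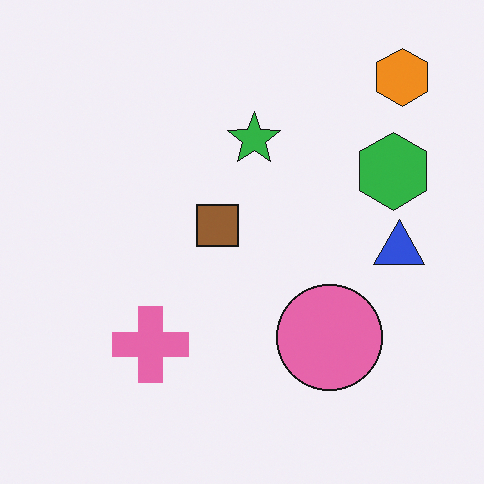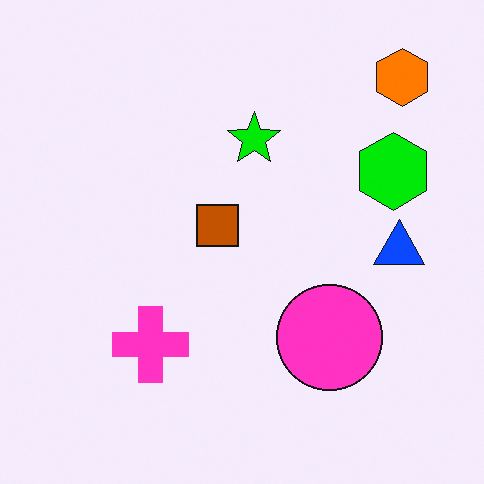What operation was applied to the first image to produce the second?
It was heavily oversaturated.

All colors are more vivid — a global saturation change.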